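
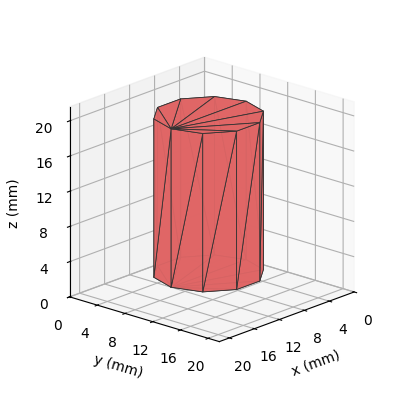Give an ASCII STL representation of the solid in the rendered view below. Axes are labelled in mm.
Reading the render: the shape is a regular 10-sided prism (a cylinder approximated with 10 flat sides), circumscribed radius ≈ 6 mm, height ≈ 18 mm (dimensions read to the nearest mm from the axis ticks). For the STL, each face is triangulated and given an outward normal.

solid part
  facet normal 0.0000 0.0000 -1.0000
    outer loop
      vertex 7.854 11.706 0.000
      vertex 10.854 9.527 0.000
      vertex 12.000 6.000 0.000
    endloop
  endfacet
  facet normal 0.0000 0.0000 -1.0000
    outer loop
      vertex 4.146 11.706 0.000
      vertex 7.854 11.706 0.000
      vertex 12.000 6.000 0.000
    endloop
  endfacet
  facet normal 0.0000 0.0000 -1.0000
    outer loop
      vertex 1.146 9.527 0.000
      vertex 4.146 11.706 0.000
      vertex 12.000 6.000 0.000
    endloop
  endfacet
  facet normal 0.0000 0.0000 -1.0000
    outer loop
      vertex 0.000 6.000 0.000
      vertex 1.146 9.527 0.000
      vertex 12.000 6.000 0.000
    endloop
  endfacet
  facet normal 0.0000 0.0000 -1.0000
    outer loop
      vertex 1.146 2.473 0.000
      vertex 0.000 6.000 0.000
      vertex 12.000 6.000 0.000
    endloop
  endfacet
  facet normal 0.0000 0.0000 -1.0000
    outer loop
      vertex 4.146 0.294 0.000
      vertex 1.146 2.473 0.000
      vertex 12.000 6.000 0.000
    endloop
  endfacet
  facet normal 0.0000 0.0000 -1.0000
    outer loop
      vertex 7.854 0.294 0.000
      vertex 4.146 0.294 0.000
      vertex 12.000 6.000 0.000
    endloop
  endfacet
  facet normal 0.0000 0.0000 -1.0000
    outer loop
      vertex 10.854 2.473 0.000
      vertex 7.854 0.294 0.000
      vertex 12.000 6.000 0.000
    endloop
  endfacet
  facet normal 0.0000 0.0000 1.0000
    outer loop
      vertex 12.000 6.000 18.000
      vertex 10.854 9.527 18.000
      vertex 7.854 11.706 18.000
    endloop
  endfacet
  facet normal 0.0000 0.0000 1.0000
    outer loop
      vertex 12.000 6.000 18.000
      vertex 7.854 11.706 18.000
      vertex 4.146 11.706 18.000
    endloop
  endfacet
  facet normal 0.0000 0.0000 1.0000
    outer loop
      vertex 12.000 6.000 18.000
      vertex 4.146 11.706 18.000
      vertex 1.146 9.527 18.000
    endloop
  endfacet
  facet normal 0.0000 0.0000 1.0000
    outer loop
      vertex 12.000 6.000 18.000
      vertex 1.146 9.527 18.000
      vertex 0.000 6.000 18.000
    endloop
  endfacet
  facet normal 0.0000 0.0000 1.0000
    outer loop
      vertex 12.000 6.000 18.000
      vertex 0.000 6.000 18.000
      vertex 1.146 2.473 18.000
    endloop
  endfacet
  facet normal 0.0000 0.0000 1.0000
    outer loop
      vertex 12.000 6.000 18.000
      vertex 1.146 2.473 18.000
      vertex 4.146 0.294 18.000
    endloop
  endfacet
  facet normal 0.0000 0.0000 1.0000
    outer loop
      vertex 12.000 6.000 18.000
      vertex 4.146 0.294 18.000
      vertex 7.854 0.294 18.000
    endloop
  endfacet
  facet normal 0.0000 0.0000 1.0000
    outer loop
      vertex 12.000 6.000 18.000
      vertex 7.854 0.294 18.000
      vertex 10.854 2.473 18.000
    endloop
  endfacet
  facet normal 0.9511 0.3090 0.0000
    outer loop
      vertex 12.000 6.000 0.000
      vertex 10.854 9.527 0.000
      vertex 10.854 9.527 18.000
    endloop
  endfacet
  facet normal 0.9511 0.3090 0.0000
    outer loop
      vertex 12.000 6.000 0.000
      vertex 10.854 9.527 18.000
      vertex 12.000 6.000 18.000
    endloop
  endfacet
  facet normal 0.5877 0.8091 0.0000
    outer loop
      vertex 10.854 9.527 0.000
      vertex 7.854 11.706 0.000
      vertex 7.854 11.706 18.000
    endloop
  endfacet
  facet normal 0.5877 0.8091 0.0000
    outer loop
      vertex 10.854 9.527 0.000
      vertex 7.854 11.706 18.000
      vertex 10.854 9.527 18.000
    endloop
  endfacet
  facet normal 0.0000 1.0000 0.0000
    outer loop
      vertex 7.854 11.706 0.000
      vertex 4.146 11.706 0.000
      vertex 4.146 11.706 18.000
    endloop
  endfacet
  facet normal 0.0000 1.0000 0.0000
    outer loop
      vertex 7.854 11.706 0.000
      vertex 4.146 11.706 18.000
      vertex 7.854 11.706 18.000
    endloop
  endfacet
  facet normal -0.5877 0.8091 0.0000
    outer loop
      vertex 4.146 11.706 0.000
      vertex 1.146 9.527 0.000
      vertex 1.146 9.527 18.000
    endloop
  endfacet
  facet normal -0.5877 0.8091 0.0000
    outer loop
      vertex 4.146 11.706 0.000
      vertex 1.146 9.527 18.000
      vertex 4.146 11.706 18.000
    endloop
  endfacet
  facet normal -0.9511 0.3090 0.0000
    outer loop
      vertex 1.146 9.527 0.000
      vertex 0.000 6.000 0.000
      vertex 0.000 6.000 18.000
    endloop
  endfacet
  facet normal -0.9511 0.3090 0.0000
    outer loop
      vertex 1.146 9.527 0.000
      vertex 0.000 6.000 18.000
      vertex 1.146 9.527 18.000
    endloop
  endfacet
  facet normal -0.9511 -0.3090 0.0000
    outer loop
      vertex 0.000 6.000 0.000
      vertex 1.146 2.473 0.000
      vertex 1.146 2.473 18.000
    endloop
  endfacet
  facet normal -0.9511 -0.3090 0.0000
    outer loop
      vertex 0.000 6.000 0.000
      vertex 1.146 2.473 18.000
      vertex 0.000 6.000 18.000
    endloop
  endfacet
  facet normal -0.5877 -0.8091 0.0000
    outer loop
      vertex 1.146 2.473 0.000
      vertex 4.146 0.294 0.000
      vertex 4.146 0.294 18.000
    endloop
  endfacet
  facet normal -0.5877 -0.8091 0.0000
    outer loop
      vertex 1.146 2.473 0.000
      vertex 4.146 0.294 18.000
      vertex 1.146 2.473 18.000
    endloop
  endfacet
  facet normal 0.0000 -1.0000 0.0000
    outer loop
      vertex 4.146 0.294 0.000
      vertex 7.854 0.294 0.000
      vertex 7.854 0.294 18.000
    endloop
  endfacet
  facet normal 0.0000 -1.0000 0.0000
    outer loop
      vertex 4.146 0.294 0.000
      vertex 7.854 0.294 18.000
      vertex 4.146 0.294 18.000
    endloop
  endfacet
  facet normal 0.5877 -0.8091 0.0000
    outer loop
      vertex 7.854 0.294 0.000
      vertex 10.854 2.473 0.000
      vertex 10.854 2.473 18.000
    endloop
  endfacet
  facet normal 0.5877 -0.8091 0.0000
    outer loop
      vertex 7.854 0.294 0.000
      vertex 10.854 2.473 18.000
      vertex 7.854 0.294 18.000
    endloop
  endfacet
  facet normal 0.9511 -0.3090 0.0000
    outer loop
      vertex 10.854 2.473 0.000
      vertex 12.000 6.000 0.000
      vertex 12.000 6.000 18.000
    endloop
  endfacet
  facet normal 0.9511 -0.3090 0.0000
    outer loop
      vertex 10.854 2.473 0.000
      vertex 12.000 6.000 18.000
      vertex 10.854 2.473 18.000
    endloop
  endfacet
endsolid part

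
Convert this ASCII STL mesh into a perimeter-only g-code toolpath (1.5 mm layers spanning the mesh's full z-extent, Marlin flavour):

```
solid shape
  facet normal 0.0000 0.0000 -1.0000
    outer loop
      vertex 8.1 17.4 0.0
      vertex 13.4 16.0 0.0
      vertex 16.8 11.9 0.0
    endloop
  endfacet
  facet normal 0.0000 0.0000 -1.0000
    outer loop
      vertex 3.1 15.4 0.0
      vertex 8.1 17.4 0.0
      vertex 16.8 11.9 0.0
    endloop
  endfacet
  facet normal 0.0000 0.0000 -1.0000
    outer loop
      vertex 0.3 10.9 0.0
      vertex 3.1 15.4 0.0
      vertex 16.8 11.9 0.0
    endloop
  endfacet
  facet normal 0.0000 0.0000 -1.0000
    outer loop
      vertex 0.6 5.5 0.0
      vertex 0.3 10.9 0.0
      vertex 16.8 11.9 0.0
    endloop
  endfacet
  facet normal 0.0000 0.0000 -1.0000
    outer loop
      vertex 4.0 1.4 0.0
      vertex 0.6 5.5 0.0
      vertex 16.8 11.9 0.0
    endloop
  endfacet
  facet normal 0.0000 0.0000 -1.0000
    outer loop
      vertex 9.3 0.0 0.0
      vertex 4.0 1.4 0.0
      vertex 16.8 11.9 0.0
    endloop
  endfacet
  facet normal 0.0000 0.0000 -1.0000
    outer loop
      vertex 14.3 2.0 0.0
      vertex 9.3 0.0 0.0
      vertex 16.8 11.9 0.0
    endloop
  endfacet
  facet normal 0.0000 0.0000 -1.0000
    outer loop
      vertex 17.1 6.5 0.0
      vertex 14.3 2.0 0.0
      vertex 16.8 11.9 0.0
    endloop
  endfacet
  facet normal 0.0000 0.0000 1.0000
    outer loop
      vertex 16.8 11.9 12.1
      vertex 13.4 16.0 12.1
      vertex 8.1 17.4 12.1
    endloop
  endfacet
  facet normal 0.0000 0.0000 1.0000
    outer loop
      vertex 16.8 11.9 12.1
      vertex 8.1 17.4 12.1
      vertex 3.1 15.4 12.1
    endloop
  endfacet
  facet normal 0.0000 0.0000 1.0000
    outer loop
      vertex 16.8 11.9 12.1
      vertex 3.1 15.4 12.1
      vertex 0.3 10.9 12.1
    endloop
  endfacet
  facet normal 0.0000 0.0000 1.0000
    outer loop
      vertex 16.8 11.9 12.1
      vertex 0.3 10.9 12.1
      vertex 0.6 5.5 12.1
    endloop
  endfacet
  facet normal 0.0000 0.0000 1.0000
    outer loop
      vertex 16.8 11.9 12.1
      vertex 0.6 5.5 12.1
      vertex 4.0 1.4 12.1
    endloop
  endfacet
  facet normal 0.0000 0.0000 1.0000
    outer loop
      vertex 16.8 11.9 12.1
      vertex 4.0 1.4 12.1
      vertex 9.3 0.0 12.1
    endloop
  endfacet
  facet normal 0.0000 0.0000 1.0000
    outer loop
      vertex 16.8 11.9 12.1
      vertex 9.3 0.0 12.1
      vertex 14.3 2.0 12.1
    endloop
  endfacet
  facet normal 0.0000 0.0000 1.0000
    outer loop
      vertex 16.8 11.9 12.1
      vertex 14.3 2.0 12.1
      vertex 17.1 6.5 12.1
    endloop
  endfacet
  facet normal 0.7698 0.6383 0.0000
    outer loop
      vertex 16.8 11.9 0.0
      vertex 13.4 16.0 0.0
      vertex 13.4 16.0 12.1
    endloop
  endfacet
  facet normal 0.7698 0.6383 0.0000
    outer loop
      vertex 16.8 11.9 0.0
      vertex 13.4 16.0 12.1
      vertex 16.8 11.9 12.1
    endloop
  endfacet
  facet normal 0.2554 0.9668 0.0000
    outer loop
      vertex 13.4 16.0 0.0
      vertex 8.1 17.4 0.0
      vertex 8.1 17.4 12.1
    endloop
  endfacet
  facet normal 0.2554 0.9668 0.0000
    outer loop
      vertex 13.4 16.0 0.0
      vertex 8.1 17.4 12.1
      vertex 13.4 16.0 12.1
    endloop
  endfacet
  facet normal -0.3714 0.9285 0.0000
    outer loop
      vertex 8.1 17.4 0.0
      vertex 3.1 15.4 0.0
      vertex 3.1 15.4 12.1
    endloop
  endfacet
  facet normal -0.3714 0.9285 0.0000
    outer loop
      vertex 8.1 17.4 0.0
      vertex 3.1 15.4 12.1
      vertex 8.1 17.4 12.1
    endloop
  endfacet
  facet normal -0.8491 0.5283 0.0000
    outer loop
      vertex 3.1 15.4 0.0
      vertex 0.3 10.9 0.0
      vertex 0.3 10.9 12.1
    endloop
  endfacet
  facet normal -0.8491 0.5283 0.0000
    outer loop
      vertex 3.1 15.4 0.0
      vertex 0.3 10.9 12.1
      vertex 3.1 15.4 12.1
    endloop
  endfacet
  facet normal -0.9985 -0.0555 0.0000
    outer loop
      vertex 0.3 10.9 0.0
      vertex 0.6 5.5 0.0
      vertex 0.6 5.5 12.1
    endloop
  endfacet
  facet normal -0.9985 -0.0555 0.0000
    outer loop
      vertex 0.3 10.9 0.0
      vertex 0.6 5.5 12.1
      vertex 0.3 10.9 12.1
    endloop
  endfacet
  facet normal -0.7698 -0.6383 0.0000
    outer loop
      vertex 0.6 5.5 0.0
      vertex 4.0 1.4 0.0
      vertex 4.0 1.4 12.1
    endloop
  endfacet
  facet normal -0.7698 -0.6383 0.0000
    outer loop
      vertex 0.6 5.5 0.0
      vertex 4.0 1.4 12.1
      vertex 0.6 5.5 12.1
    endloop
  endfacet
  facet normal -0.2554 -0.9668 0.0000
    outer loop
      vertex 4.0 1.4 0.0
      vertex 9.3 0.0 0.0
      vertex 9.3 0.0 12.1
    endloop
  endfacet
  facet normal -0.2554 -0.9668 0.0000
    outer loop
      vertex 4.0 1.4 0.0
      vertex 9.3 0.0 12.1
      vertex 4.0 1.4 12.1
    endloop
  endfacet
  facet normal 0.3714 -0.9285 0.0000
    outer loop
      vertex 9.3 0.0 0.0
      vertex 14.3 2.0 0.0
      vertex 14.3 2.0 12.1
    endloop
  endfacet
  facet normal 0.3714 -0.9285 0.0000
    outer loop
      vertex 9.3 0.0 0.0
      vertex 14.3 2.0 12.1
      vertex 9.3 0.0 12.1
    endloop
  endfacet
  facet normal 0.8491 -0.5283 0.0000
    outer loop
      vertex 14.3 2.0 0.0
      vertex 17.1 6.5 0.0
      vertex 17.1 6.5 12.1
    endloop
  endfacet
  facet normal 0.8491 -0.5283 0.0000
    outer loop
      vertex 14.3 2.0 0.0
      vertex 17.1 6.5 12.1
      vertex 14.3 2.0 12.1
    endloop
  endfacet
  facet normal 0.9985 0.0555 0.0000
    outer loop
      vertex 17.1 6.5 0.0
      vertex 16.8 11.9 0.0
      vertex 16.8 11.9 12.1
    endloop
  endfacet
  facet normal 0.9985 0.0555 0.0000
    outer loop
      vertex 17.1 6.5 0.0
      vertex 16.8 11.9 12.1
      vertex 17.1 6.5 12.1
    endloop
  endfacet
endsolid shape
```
; perimeter-only toolpath
G21 ; units = mm
G90 ; absolute positioning
G28 ; home
; layer 1
G0 Z1.5
G0 X16.8 Y11.9
G1 X13.4 Y16.0
G1 X8.1 Y17.4
G1 X3.1 Y15.4
G1 X0.3 Y10.9
G1 X0.6 Y5.5
G1 X4.0 Y1.4
G1 X9.3 Y0.0
G1 X14.3 Y2.0
G1 X17.1 Y6.5
G1 X16.8 Y11.9
; layer 2
G0 Z3.0
G0 X16.8 Y11.9
G1 X13.4 Y16.0
G1 X8.1 Y17.4
G1 X3.1 Y15.4
G1 X0.3 Y10.9
G1 X0.6 Y5.5
G1 X4.0 Y1.4
G1 X9.3 Y0.0
G1 X14.3 Y2.0
G1 X17.1 Y6.5
G1 X16.8 Y11.9
; layer 3
G0 Z4.5
G0 X16.8 Y11.9
G1 X13.4 Y16.0
G1 X8.1 Y17.4
G1 X3.1 Y15.4
G1 X0.3 Y10.9
G1 X0.6 Y5.5
G1 X4.0 Y1.4
G1 X9.3 Y0.0
G1 X14.3 Y2.0
G1 X17.1 Y6.5
G1 X16.8 Y11.9
; layer 4
G0 Z6.0
G0 X16.8 Y11.9
G1 X13.4 Y16.0
G1 X8.1 Y17.4
G1 X3.1 Y15.4
G1 X0.3 Y10.9
G1 X0.6 Y5.5
G1 X4.0 Y1.4
G1 X9.3 Y0.0
G1 X14.3 Y2.0
G1 X17.1 Y6.5
G1 X16.8 Y11.9
; layer 5
G0 Z7.6
G0 X16.8 Y11.9
G1 X13.4 Y16.0
G1 X8.1 Y17.4
G1 X3.1 Y15.4
G1 X0.3 Y10.9
G1 X0.6 Y5.5
G1 X4.0 Y1.4
G1 X9.3 Y0.0
G1 X14.3 Y2.0
G1 X17.1 Y6.5
G1 X16.8 Y11.9
; layer 6
G0 Z9.1
G0 X16.8 Y11.9
G1 X13.4 Y16.0
G1 X8.1 Y17.4
G1 X3.1 Y15.4
G1 X0.3 Y10.9
G1 X0.6 Y5.5
G1 X4.0 Y1.4
G1 X9.3 Y0.0
G1 X14.3 Y2.0
G1 X17.1 Y6.5
G1 X16.8 Y11.9
; layer 7
G0 Z10.6
G0 X16.8 Y11.9
G1 X13.4 Y16.0
G1 X8.1 Y17.4
G1 X3.1 Y15.4
G1 X0.3 Y10.9
G1 X0.6 Y5.5
G1 X4.0 Y1.4
G1 X9.3 Y0.0
G1 X14.3 Y2.0
G1 X17.1 Y6.5
G1 X16.8 Y11.9
; layer 8
G0 Z12.1
G0 X16.8 Y11.9
G1 X13.4 Y16.0
G1 X8.1 Y17.4
G1 X3.1 Y15.4
G1 X0.3 Y10.9
G1 X0.6 Y5.5
G1 X4.0 Y1.4
G1 X9.3 Y0.0
G1 X14.3 Y2.0
G1 X17.1 Y6.5
G1 X16.8 Y11.9
M2 ; end

The solid is a regular 10-sided prism (a cylinder approximated with 10 flat sides), circumscribed radius ≈ 8.7 mm, height ≈ 12.1 mm. Slicing at Δz = 1.5 mm — 8 equal slices spanning the solid's height, so layer i sits at z = i·h/8 — gives 8 non-empty perimeters. Each is a 10-segment closed polygon; G0 lifts to the layer z and rapids to the start vertex, then G1 traces the edges.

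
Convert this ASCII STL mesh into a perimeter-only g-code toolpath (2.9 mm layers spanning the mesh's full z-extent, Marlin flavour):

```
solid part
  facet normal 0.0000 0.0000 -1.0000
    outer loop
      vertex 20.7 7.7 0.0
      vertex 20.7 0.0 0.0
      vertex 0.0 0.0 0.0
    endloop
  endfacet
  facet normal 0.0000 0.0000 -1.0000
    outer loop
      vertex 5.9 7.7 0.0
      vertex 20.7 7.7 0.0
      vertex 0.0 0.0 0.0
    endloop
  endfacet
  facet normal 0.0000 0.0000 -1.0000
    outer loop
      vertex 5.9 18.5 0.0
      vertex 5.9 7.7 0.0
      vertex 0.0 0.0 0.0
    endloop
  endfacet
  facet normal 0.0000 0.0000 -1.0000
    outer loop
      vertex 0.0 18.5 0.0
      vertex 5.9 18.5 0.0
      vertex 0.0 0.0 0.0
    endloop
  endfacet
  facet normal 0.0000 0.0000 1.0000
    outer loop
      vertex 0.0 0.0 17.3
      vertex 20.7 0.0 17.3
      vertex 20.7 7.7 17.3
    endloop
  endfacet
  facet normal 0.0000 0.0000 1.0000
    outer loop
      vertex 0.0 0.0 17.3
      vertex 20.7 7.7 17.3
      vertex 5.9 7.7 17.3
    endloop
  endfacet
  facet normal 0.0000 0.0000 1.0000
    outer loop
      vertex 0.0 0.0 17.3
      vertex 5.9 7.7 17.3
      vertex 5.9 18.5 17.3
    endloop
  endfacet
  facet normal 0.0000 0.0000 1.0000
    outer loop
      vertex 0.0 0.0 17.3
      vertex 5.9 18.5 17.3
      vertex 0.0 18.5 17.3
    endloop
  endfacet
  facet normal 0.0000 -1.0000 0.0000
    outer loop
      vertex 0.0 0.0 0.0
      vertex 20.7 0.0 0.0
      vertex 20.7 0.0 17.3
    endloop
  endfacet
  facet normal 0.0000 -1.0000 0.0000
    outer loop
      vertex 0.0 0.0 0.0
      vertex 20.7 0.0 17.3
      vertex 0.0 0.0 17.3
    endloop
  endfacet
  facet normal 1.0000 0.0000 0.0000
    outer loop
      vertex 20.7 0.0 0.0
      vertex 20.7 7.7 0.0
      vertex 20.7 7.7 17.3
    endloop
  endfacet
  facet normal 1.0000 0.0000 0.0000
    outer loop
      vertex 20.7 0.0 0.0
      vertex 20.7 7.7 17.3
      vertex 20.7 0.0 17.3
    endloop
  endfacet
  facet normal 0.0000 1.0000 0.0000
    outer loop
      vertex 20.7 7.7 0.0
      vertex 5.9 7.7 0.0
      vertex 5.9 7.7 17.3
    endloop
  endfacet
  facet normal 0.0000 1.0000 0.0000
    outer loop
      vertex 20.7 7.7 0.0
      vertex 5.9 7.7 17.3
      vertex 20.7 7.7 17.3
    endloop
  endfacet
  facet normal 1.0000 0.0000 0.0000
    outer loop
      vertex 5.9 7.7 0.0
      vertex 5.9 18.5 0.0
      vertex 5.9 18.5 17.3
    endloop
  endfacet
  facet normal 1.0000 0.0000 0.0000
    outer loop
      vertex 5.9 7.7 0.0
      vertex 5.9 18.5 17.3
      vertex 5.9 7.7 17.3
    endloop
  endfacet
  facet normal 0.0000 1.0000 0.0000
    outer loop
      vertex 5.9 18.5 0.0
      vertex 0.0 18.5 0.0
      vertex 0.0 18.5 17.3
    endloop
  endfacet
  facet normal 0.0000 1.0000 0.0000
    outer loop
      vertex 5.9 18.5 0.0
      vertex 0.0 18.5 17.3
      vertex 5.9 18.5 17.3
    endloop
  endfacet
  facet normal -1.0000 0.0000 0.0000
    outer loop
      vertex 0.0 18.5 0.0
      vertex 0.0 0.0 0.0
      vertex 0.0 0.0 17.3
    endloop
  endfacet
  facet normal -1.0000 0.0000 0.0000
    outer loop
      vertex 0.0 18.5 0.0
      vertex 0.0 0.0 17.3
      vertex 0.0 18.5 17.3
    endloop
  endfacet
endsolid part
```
; perimeter-only toolpath
G21 ; units = mm
G90 ; absolute positioning
G28 ; home
; layer 1
G0 Z2.9
G0 X0.0 Y0.0
G1 X20.7 Y0.0
G1 X20.7 Y7.7
G1 X5.9 Y7.7
G1 X5.9 Y18.5
G1 X0.0 Y18.5
G1 X0.0 Y0.0
; layer 2
G0 Z5.8
G0 X0.0 Y0.0
G1 X20.7 Y0.0
G1 X20.7 Y7.7
G1 X5.9 Y7.7
G1 X5.9 Y18.5
G1 X0.0 Y18.5
G1 X0.0 Y0.0
; layer 3
G0 Z8.7
G0 X0.0 Y0.0
G1 X20.7 Y0.0
G1 X20.7 Y7.7
G1 X5.9 Y7.7
G1 X5.9 Y18.5
G1 X0.0 Y18.5
G1 X0.0 Y0.0
; layer 4
G0 Z11.5
G0 X0.0 Y0.0
G1 X20.7 Y0.0
G1 X20.7 Y7.7
G1 X5.9 Y7.7
G1 X5.9 Y18.5
G1 X0.0 Y18.5
G1 X0.0 Y0.0
; layer 5
G0 Z14.4
G0 X0.0 Y0.0
G1 X20.7 Y0.0
G1 X20.7 Y7.7
G1 X5.9 Y7.7
G1 X5.9 Y18.5
G1 X0.0 Y18.5
G1 X0.0 Y0.0
; layer 6
G0 Z17.3
G0 X0.0 Y0.0
G1 X20.7 Y0.0
G1 X20.7 Y7.7
G1 X5.9 Y7.7
G1 X5.9 Y18.5
G1 X0.0 Y18.5
G1 X0.0 Y0.0
M2 ; end

The solid is an L-shaped prism: outer 20.7 × 18.5 mm, arm thicknesses ≈ 7.7 mm (horizontal) and 5.9 mm (vertical), extruded 17.3 mm in z. Slicing at Δz = 2.9 mm — 6 equal slices spanning the solid's height, so layer i sits at z = i·h/6 — gives 6 non-empty perimeters. Each is a 6-segment closed polygon; G0 lifts to the layer z and rapids to the start vertex, then G1 traces the edges.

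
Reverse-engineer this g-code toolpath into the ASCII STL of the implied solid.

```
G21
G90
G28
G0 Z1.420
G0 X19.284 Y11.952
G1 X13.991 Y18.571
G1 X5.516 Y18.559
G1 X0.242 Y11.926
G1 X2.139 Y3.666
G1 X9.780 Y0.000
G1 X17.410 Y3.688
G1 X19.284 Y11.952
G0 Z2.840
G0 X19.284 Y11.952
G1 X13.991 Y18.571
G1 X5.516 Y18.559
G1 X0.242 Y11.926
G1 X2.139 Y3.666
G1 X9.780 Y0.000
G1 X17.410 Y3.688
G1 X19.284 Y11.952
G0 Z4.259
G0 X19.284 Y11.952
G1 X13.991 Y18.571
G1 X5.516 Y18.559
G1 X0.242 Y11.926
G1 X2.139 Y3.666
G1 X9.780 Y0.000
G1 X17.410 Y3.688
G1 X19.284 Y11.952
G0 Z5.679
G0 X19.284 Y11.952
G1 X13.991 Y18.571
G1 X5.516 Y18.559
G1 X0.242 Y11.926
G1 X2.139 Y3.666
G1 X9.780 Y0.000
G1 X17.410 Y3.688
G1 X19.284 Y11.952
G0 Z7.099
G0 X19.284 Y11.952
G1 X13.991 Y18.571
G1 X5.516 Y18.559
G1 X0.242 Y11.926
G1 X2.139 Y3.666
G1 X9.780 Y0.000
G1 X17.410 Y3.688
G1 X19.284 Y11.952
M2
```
solid part
  facet normal 0.0000 0.0000 -1.0000
    outer loop
      vertex 5.516 18.559 0.000
      vertex 13.991 18.571 0.000
      vertex 19.284 11.952 0.000
    endloop
  endfacet
  facet normal 0.0000 0.0000 -1.0000
    outer loop
      vertex 0.242 11.926 0.000
      vertex 5.516 18.559 0.000
      vertex 19.284 11.952 0.000
    endloop
  endfacet
  facet normal 0.0000 0.0000 -1.0000
    outer loop
      vertex 2.139 3.666 0.000
      vertex 0.242 11.926 0.000
      vertex 19.284 11.952 0.000
    endloop
  endfacet
  facet normal 0.0000 0.0000 -1.0000
    outer loop
      vertex 9.780 0.000 0.000
      vertex 2.139 3.666 0.000
      vertex 19.284 11.952 0.000
    endloop
  endfacet
  facet normal 0.0000 0.0000 -1.0000
    outer loop
      vertex 17.410 3.688 0.000
      vertex 9.780 0.000 0.000
      vertex 19.284 11.952 0.000
    endloop
  endfacet
  facet normal 0.0000 0.0000 1.0000
    outer loop
      vertex 19.284 11.952 7.099
      vertex 13.991 18.571 7.099
      vertex 5.516 18.559 7.099
    endloop
  endfacet
  facet normal 0.0000 0.0000 1.0000
    outer loop
      vertex 19.284 11.952 7.099
      vertex 5.516 18.559 7.099
      vertex 0.242 11.926 7.099
    endloop
  endfacet
  facet normal 0.0000 0.0000 1.0000
    outer loop
      vertex 19.284 11.952 7.099
      vertex 0.242 11.926 7.099
      vertex 2.139 3.666 7.099
    endloop
  endfacet
  facet normal 0.0000 0.0000 1.0000
    outer loop
      vertex 19.284 11.952 7.099
      vertex 2.139 3.666 7.099
      vertex 9.780 0.000 7.099
    endloop
  endfacet
  facet normal 0.0000 0.0000 1.0000
    outer loop
      vertex 19.284 11.952 7.099
      vertex 9.780 0.000 7.099
      vertex 17.410 3.688 7.099
    endloop
  endfacet
  facet normal 0.7810 0.6245 0.0000
    outer loop
      vertex 19.284 11.952 0.000
      vertex 13.991 18.571 0.000
      vertex 13.991 18.571 7.099
    endloop
  endfacet
  facet normal 0.7810 0.6245 0.0000
    outer loop
      vertex 19.284 11.952 0.000
      vertex 13.991 18.571 7.099
      vertex 19.284 11.952 7.099
    endloop
  endfacet
  facet normal -0.0014 1.0000 0.0000
    outer loop
      vertex 13.991 18.571 0.000
      vertex 5.516 18.559 0.000
      vertex 5.516 18.559 7.099
    endloop
  endfacet
  facet normal -0.0014 1.0000 0.0000
    outer loop
      vertex 13.991 18.571 0.000
      vertex 5.516 18.559 7.099
      vertex 13.991 18.571 7.099
    endloop
  endfacet
  facet normal -0.7827 0.6224 0.0000
    outer loop
      vertex 5.516 18.559 0.000
      vertex 0.242 11.926 0.000
      vertex 0.242 11.926 7.099
    endloop
  endfacet
  facet normal -0.7827 0.6224 0.0000
    outer loop
      vertex 5.516 18.559 0.000
      vertex 0.242 11.926 7.099
      vertex 5.516 18.559 7.099
    endloop
  endfacet
  facet normal -0.9746 -0.2238 0.0000
    outer loop
      vertex 0.242 11.926 0.000
      vertex 2.139 3.666 0.000
      vertex 2.139 3.666 7.099
    endloop
  endfacet
  facet normal -0.9746 -0.2238 0.0000
    outer loop
      vertex 0.242 11.926 0.000
      vertex 2.139 3.666 7.099
      vertex 0.242 11.926 7.099
    endloop
  endfacet
  facet normal -0.4326 -0.9016 0.0000
    outer loop
      vertex 2.139 3.666 0.000
      vertex 9.780 0.000 0.000
      vertex 9.780 0.000 7.099
    endloop
  endfacet
  facet normal -0.4326 -0.9016 0.0000
    outer loop
      vertex 2.139 3.666 0.000
      vertex 9.780 0.000 7.099
      vertex 2.139 3.666 7.099
    endloop
  endfacet
  facet normal 0.4352 -0.9003 0.0000
    outer loop
      vertex 9.780 0.000 0.000
      vertex 17.410 3.688 0.000
      vertex 17.410 3.688 7.099
    endloop
  endfacet
  facet normal 0.4352 -0.9003 0.0000
    outer loop
      vertex 9.780 0.000 0.000
      vertex 17.410 3.688 7.099
      vertex 9.780 0.000 7.099
    endloop
  endfacet
  facet normal 0.9752 -0.2212 0.0000
    outer loop
      vertex 17.410 3.688 0.000
      vertex 19.284 11.952 0.000
      vertex 19.284 11.952 7.099
    endloop
  endfacet
  facet normal 0.9752 -0.2212 0.0000
    outer loop
      vertex 17.410 3.688 0.000
      vertex 19.284 11.952 7.099
      vertex 17.410 3.688 7.099
    endloop
  endfacet
endsolid part

The G0 Z moves step by Δz≈1.420 mm. Every layer's G1 loop is the same polygon, so the solid is a straight extrusion of it from z=0 to z≈7.1. Closing with flat bottom and top caps and triangulating gives 24 facets — a regular 7-sided prism (a cylinder approximated with 7 flat sides), circumscribed radius ≈ 9.77 mm, height ≈ 7.1 mm.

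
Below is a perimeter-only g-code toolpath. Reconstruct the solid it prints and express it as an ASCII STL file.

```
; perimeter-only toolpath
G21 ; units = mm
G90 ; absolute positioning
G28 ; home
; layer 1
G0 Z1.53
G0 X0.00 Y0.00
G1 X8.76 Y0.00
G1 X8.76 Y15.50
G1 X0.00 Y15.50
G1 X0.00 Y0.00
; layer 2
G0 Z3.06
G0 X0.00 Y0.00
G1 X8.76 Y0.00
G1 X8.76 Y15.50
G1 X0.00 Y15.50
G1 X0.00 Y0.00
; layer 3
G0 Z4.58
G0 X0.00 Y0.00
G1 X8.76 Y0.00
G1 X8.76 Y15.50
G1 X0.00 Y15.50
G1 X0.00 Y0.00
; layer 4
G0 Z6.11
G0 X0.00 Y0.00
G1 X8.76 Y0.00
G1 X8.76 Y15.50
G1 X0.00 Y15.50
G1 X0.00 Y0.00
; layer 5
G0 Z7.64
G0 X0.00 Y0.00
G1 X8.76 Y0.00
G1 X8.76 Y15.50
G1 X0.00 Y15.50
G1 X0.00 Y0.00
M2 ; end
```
solid part
  facet normal 0.0000 0.0000 -1.0000
    outer loop
      vertex 8.76 15.50 0.00
      vertex 8.76 0.00 0.00
      vertex 0.00 0.00 0.00
    endloop
  endfacet
  facet normal 0.0000 0.0000 -1.0000
    outer loop
      vertex 0.00 15.50 0.00
      vertex 8.76 15.50 0.00
      vertex 0.00 0.00 0.00
    endloop
  endfacet
  facet normal 0.0000 0.0000 1.0000
    outer loop
      vertex 0.00 0.00 7.64
      vertex 8.76 0.00 7.64
      vertex 8.76 15.50 7.64
    endloop
  endfacet
  facet normal 0.0000 0.0000 1.0000
    outer loop
      vertex 0.00 0.00 7.64
      vertex 8.76 15.50 7.64
      vertex 0.00 15.50 7.64
    endloop
  endfacet
  facet normal 0.0000 -1.0000 0.0000
    outer loop
      vertex 0.00 0.00 0.00
      vertex 8.76 0.00 0.00
      vertex 8.76 0.00 7.64
    endloop
  endfacet
  facet normal 0.0000 -1.0000 0.0000
    outer loop
      vertex 0.00 0.00 0.00
      vertex 8.76 0.00 7.64
      vertex 0.00 0.00 7.64
    endloop
  endfacet
  facet normal 0.0000 1.0000 0.0000
    outer loop
      vertex 8.76 15.50 7.64
      vertex 8.76 15.50 0.00
      vertex 0.00 15.50 0.00
    endloop
  endfacet
  facet normal 0.0000 1.0000 0.0000
    outer loop
      vertex 0.00 15.50 7.64
      vertex 8.76 15.50 7.64
      vertex 0.00 15.50 0.00
    endloop
  endfacet
  facet normal -1.0000 0.0000 0.0000
    outer loop
      vertex 0.00 15.50 7.64
      vertex 0.00 15.50 0.00
      vertex 0.00 0.00 0.00
    endloop
  endfacet
  facet normal -1.0000 0.0000 0.0000
    outer loop
      vertex 0.00 0.00 7.64
      vertex 0.00 15.50 7.64
      vertex 0.00 0.00 0.00
    endloop
  endfacet
  facet normal 1.0000 0.0000 0.0000
    outer loop
      vertex 8.76 0.00 0.00
      vertex 8.76 15.50 0.00
      vertex 8.76 15.50 7.64
    endloop
  endfacet
  facet normal 1.0000 0.0000 0.0000
    outer loop
      vertex 8.76 0.00 0.00
      vertex 8.76 15.50 7.64
      vertex 8.76 0.00 7.64
    endloop
  endfacet
endsolid part

The G0 Z moves step by Δz≈1.53 mm. Every layer's G1 loop is the same polygon, so the solid is a straight extrusion of it from z=0 to z≈7.64. Closing with flat bottom and top caps and triangulating gives 12 facets — a rectangular box, roughly 8.76 × 15.5 mm footprint and 7.64 mm tall.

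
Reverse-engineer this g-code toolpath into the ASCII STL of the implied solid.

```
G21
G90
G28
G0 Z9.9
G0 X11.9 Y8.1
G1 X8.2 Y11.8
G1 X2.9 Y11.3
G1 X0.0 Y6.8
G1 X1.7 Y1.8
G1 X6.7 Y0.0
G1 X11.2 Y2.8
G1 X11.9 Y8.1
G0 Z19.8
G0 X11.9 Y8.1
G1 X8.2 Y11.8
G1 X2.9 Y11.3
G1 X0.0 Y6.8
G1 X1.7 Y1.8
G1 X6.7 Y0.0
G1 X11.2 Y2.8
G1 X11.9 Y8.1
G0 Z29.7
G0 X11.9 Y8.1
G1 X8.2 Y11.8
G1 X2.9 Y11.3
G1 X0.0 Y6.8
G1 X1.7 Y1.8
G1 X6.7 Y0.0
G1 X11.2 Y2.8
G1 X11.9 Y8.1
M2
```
solid part
  facet normal 0.0000 0.0000 -1.0000
    outer loop
      vertex 2.9 11.3 0.0
      vertex 8.2 11.8 0.0
      vertex 11.9 8.1 0.0
    endloop
  endfacet
  facet normal 0.0000 0.0000 -1.0000
    outer loop
      vertex 0.0 6.8 0.0
      vertex 2.9 11.3 0.0
      vertex 11.9 8.1 0.0
    endloop
  endfacet
  facet normal 0.0000 0.0000 -1.0000
    outer loop
      vertex 1.7 1.8 0.0
      vertex 0.0 6.8 0.0
      vertex 11.9 8.1 0.0
    endloop
  endfacet
  facet normal 0.0000 0.0000 -1.0000
    outer loop
      vertex 6.7 0.0 0.0
      vertex 1.7 1.8 0.0
      vertex 11.9 8.1 0.0
    endloop
  endfacet
  facet normal 0.0000 0.0000 -1.0000
    outer loop
      vertex 11.2 2.8 0.0
      vertex 6.7 0.0 0.0
      vertex 11.9 8.1 0.0
    endloop
  endfacet
  facet normal 0.0000 0.0000 1.0000
    outer loop
      vertex 11.9 8.1 29.7
      vertex 8.2 11.8 29.7
      vertex 2.9 11.3 29.7
    endloop
  endfacet
  facet normal 0.0000 0.0000 1.0000
    outer loop
      vertex 11.9 8.1 29.7
      vertex 2.9 11.3 29.7
      vertex 0.0 6.8 29.7
    endloop
  endfacet
  facet normal 0.0000 0.0000 1.0000
    outer loop
      vertex 11.9 8.1 29.7
      vertex 0.0 6.8 29.7
      vertex 1.7 1.8 29.7
    endloop
  endfacet
  facet normal 0.0000 0.0000 1.0000
    outer loop
      vertex 11.9 8.1 29.7
      vertex 1.7 1.8 29.7
      vertex 6.7 0.0 29.7
    endloop
  endfacet
  facet normal 0.0000 0.0000 1.0000
    outer loop
      vertex 11.9 8.1 29.7
      vertex 6.7 0.0 29.7
      vertex 11.2 2.8 29.7
    endloop
  endfacet
  facet normal 0.7071 0.7071 0.0000
    outer loop
      vertex 11.9 8.1 0.0
      vertex 8.2 11.8 0.0
      vertex 8.2 11.8 29.7
    endloop
  endfacet
  facet normal 0.7071 0.7071 0.0000
    outer loop
      vertex 11.9 8.1 0.0
      vertex 8.2 11.8 29.7
      vertex 11.9 8.1 29.7
    endloop
  endfacet
  facet normal -0.0939 0.9956 0.0000
    outer loop
      vertex 8.2 11.8 0.0
      vertex 2.9 11.3 0.0
      vertex 2.9 11.3 29.7
    endloop
  endfacet
  facet normal -0.0939 0.9956 0.0000
    outer loop
      vertex 8.2 11.8 0.0
      vertex 2.9 11.3 29.7
      vertex 8.2 11.8 29.7
    endloop
  endfacet
  facet normal -0.8406 0.5417 0.0000
    outer loop
      vertex 2.9 11.3 0.0
      vertex 0.0 6.8 0.0
      vertex 0.0 6.8 29.7
    endloop
  endfacet
  facet normal -0.8406 0.5417 0.0000
    outer loop
      vertex 2.9 11.3 0.0
      vertex 0.0 6.8 29.7
      vertex 2.9 11.3 29.7
    endloop
  endfacet
  facet normal -0.9468 -0.3219 0.0000
    outer loop
      vertex 0.0 6.8 0.0
      vertex 1.7 1.8 0.0
      vertex 1.7 1.8 29.7
    endloop
  endfacet
  facet normal -0.9468 -0.3219 0.0000
    outer loop
      vertex 0.0 6.8 0.0
      vertex 1.7 1.8 29.7
      vertex 0.0 6.8 29.7
    endloop
  endfacet
  facet normal -0.3387 -0.9409 0.0000
    outer loop
      vertex 1.7 1.8 0.0
      vertex 6.7 0.0 0.0
      vertex 6.7 0.0 29.7
    endloop
  endfacet
  facet normal -0.3387 -0.9409 0.0000
    outer loop
      vertex 1.7 1.8 0.0
      vertex 6.7 0.0 29.7
      vertex 1.7 1.8 29.7
    endloop
  endfacet
  facet normal 0.5283 -0.8491 0.0000
    outer loop
      vertex 6.7 0.0 0.0
      vertex 11.2 2.8 0.0
      vertex 11.2 2.8 29.7
    endloop
  endfacet
  facet normal 0.5283 -0.8491 0.0000
    outer loop
      vertex 6.7 0.0 0.0
      vertex 11.2 2.8 29.7
      vertex 6.7 0.0 29.7
    endloop
  endfacet
  facet normal 0.9914 -0.1309 0.0000
    outer loop
      vertex 11.2 2.8 0.0
      vertex 11.9 8.1 0.0
      vertex 11.9 8.1 29.7
    endloop
  endfacet
  facet normal 0.9914 -0.1309 0.0000
    outer loop
      vertex 11.2 2.8 0.0
      vertex 11.9 8.1 29.7
      vertex 11.2 2.8 29.7
    endloop
  endfacet
endsolid part

The G0 Z moves step by Δz≈9.9 mm. Every layer's G1 loop is the same polygon, so the solid is a straight extrusion of it from z=0 to z≈29.7. Closing with flat bottom and top caps and triangulating gives 24 facets — a regular 7-sided prism (a cylinder approximated with 7 flat sides), circumscribed radius ≈ 6.1 mm, height ≈ 29.7 mm.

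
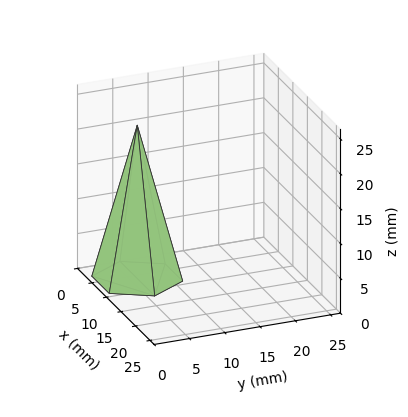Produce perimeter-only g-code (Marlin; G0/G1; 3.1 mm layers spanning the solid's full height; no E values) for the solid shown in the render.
Reading the render: the shape is a regular 6-sided pyramid, base circumscribed radius ≈ 6 mm, apex at z ≈ 22 mm (dimensions read to the nearest mm from the axis ticks). For the g-code, the solid's height is divided into equal slices at the stated Δz and each level perimeter traced with G1 moves after a G0 lift.

; perimeter-only toolpath
G21 ; units = mm
G90 ; absolute positioning
G28 ; home
; layer 1
G0 Z3.1
G0 X11.1 Y6.0
G1 X8.6 Y10.5
G1 X3.4 Y10.5
G1 X0.9 Y6.0
G1 X3.4 Y1.5
G1 X8.6 Y1.5
G1 X11.1 Y6.0
; layer 2
G0 Z6.3
G0 X10.3 Y6.0
G1 X8.1 Y9.7
G1 X3.9 Y9.7
G1 X1.7 Y6.0
G1 X3.9 Y2.3
G1 X8.1 Y2.3
G1 X10.3 Y6.0
; layer 3
G0 Z9.4
G0 X9.4 Y6.0
G1 X7.7 Y9.0
G1 X4.3 Y9.0
G1 X2.6 Y6.0
G1 X4.3 Y3.0
G1 X7.7 Y3.0
G1 X9.4 Y6.0
; layer 4
G0 Z12.6
G0 X8.6 Y6.0
G1 X7.3 Y8.2
G1 X4.7 Y8.2
G1 X3.4 Y6.0
G1 X4.7 Y3.8
G1 X7.3 Y3.8
G1 X8.6 Y6.0
; layer 5
G0 Z15.7
G0 X7.7 Y6.0
G1 X6.9 Y7.5
G1 X5.1 Y7.5
G1 X4.3 Y6.0
G1 X5.1 Y4.5
G1 X6.9 Y4.5
G1 X7.7 Y6.0
; layer 6
G0 Z18.9
G0 X6.9 Y6.0
G1 X6.4 Y6.7
G1 X5.6 Y6.7
G1 X5.1 Y6.0
G1 X5.6 Y5.3
G1 X6.4 Y5.3
G1 X6.9 Y6.0
M2 ; end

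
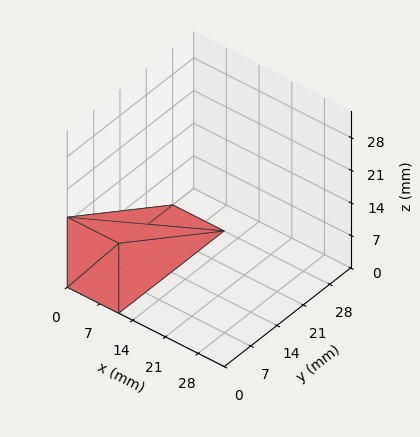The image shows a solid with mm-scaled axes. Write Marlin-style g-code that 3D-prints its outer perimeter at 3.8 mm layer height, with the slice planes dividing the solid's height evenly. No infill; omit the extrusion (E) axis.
Reading the render: the shape is a wedge (ramp): 11 × 28 mm base, rising to 15 mm along the y=0 edge and sloping linearly to z=0 at y=28 (dimensions read to the nearest mm from the axis ticks). For the g-code, the solid's height is divided into equal slices at the stated Δz and each level perimeter traced with G1 moves after a G0 lift.

; perimeter-only toolpath
G21 ; units = mm
G90 ; absolute positioning
G28 ; home
; layer 1
G0 Z3.8
G0 X0.0 Y0.0
G1 X11.0 Y0.0
G1 X11.0 Y21.0
G1 X0.0 Y21.0
G1 X0.0 Y0.0
; layer 2
G0 Z7.5
G0 X0.0 Y0.0
G1 X11.0 Y0.0
G1 X11.0 Y14.0
G1 X0.0 Y14.0
G1 X0.0 Y0.0
; layer 3
G0 Z11.2
G0 X0.0 Y0.0
G1 X11.0 Y0.0
G1 X11.0 Y7.0
G1 X0.0 Y7.0
G1 X0.0 Y0.0
M2 ; end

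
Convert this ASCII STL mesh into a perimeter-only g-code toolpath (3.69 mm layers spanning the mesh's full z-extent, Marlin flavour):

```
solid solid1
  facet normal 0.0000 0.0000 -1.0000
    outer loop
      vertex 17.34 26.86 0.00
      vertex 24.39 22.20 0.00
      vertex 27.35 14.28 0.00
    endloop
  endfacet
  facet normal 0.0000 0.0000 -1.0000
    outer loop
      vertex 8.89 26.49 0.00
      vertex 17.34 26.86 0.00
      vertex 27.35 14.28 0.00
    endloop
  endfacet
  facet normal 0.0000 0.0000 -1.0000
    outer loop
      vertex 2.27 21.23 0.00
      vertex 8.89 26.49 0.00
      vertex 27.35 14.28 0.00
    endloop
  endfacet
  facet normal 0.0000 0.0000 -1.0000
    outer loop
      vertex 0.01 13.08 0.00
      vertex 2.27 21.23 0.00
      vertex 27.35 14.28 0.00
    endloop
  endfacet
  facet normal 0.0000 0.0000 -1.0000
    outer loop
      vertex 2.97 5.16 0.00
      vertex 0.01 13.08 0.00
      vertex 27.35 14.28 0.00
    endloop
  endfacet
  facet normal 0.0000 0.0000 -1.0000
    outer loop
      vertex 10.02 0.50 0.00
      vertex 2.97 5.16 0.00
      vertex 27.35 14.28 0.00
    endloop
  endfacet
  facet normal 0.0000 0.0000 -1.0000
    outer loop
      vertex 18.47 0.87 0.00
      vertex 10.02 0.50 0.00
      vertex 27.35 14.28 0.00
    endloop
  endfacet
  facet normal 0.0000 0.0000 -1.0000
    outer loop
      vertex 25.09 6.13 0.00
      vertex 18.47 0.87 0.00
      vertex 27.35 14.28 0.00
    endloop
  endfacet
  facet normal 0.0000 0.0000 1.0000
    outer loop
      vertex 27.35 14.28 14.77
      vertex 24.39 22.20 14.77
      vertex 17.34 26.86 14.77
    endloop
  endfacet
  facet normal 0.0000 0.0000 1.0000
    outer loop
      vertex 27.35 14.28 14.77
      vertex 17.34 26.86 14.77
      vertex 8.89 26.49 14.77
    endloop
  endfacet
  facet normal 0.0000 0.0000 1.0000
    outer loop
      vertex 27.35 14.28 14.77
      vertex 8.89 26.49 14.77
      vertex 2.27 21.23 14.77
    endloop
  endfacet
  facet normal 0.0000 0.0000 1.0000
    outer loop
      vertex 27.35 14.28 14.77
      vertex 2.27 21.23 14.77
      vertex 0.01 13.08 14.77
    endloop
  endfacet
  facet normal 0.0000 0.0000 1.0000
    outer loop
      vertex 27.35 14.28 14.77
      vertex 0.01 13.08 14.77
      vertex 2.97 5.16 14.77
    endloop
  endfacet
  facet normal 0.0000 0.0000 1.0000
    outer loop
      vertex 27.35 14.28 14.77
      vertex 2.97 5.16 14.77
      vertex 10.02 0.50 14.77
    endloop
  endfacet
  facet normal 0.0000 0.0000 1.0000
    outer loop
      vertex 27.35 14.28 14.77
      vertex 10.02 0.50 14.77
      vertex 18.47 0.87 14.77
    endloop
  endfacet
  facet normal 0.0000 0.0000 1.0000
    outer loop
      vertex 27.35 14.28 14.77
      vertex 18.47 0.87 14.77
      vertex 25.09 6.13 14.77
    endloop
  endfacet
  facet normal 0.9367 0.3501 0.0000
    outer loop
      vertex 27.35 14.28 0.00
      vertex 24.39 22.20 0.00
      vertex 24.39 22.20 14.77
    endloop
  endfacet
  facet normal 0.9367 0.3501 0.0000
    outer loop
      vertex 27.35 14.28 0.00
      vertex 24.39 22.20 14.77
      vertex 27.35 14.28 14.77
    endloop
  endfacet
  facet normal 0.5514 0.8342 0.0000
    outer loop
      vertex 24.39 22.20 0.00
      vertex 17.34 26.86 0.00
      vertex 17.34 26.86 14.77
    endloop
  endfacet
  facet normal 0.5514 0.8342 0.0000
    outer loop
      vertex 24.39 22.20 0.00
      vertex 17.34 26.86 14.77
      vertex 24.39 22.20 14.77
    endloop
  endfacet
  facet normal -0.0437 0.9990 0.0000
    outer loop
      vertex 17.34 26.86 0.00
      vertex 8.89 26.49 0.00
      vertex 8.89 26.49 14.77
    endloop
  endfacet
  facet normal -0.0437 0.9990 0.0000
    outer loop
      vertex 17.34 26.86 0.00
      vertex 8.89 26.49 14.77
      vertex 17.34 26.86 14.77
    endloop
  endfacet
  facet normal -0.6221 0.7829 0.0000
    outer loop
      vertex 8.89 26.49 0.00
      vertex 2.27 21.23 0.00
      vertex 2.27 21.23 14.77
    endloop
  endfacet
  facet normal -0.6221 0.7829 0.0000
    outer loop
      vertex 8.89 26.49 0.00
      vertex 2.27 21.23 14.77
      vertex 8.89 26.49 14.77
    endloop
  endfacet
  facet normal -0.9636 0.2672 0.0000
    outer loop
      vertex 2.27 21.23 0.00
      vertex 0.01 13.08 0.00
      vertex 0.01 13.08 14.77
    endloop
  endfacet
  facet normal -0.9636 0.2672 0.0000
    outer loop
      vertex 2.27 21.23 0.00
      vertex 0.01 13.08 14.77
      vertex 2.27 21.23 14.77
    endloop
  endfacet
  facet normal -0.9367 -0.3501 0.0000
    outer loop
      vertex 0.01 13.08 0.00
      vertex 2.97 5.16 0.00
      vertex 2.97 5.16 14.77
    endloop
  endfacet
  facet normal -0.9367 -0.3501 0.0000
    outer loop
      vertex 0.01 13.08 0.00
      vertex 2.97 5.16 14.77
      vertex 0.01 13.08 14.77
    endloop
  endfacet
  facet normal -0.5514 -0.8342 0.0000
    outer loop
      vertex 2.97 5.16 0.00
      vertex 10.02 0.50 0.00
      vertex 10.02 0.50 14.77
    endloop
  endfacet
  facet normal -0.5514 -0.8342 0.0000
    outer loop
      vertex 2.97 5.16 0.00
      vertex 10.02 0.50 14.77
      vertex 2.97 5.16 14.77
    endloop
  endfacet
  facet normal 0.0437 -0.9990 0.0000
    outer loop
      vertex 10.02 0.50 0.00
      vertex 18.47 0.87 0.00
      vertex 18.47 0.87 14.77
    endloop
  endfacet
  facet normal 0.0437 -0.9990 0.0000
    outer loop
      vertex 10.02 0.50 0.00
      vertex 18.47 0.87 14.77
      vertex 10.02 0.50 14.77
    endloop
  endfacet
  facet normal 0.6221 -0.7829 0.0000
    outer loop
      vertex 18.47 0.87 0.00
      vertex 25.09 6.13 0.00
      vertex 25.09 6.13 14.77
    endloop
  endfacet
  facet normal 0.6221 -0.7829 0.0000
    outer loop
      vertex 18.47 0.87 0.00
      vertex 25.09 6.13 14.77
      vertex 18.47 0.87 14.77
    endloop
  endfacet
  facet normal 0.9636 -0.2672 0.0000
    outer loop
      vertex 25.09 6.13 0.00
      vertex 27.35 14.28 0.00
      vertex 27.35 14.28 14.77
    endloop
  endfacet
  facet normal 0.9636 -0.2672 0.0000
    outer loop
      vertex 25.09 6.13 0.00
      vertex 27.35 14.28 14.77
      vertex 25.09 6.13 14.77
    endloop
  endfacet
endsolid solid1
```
; perimeter-only toolpath
G21 ; units = mm
G90 ; absolute positioning
G28 ; home
; layer 1
G0 Z3.69
G0 X27.35 Y14.28
G1 X24.39 Y22.20
G1 X17.34 Y26.86
G1 X8.89 Y26.49
G1 X2.27 Y21.23
G1 X0.01 Y13.08
G1 X2.97 Y5.16
G1 X10.02 Y0.50
G1 X18.47 Y0.87
G1 X25.09 Y6.13
G1 X27.35 Y14.28
; layer 2
G0 Z7.38
G0 X27.35 Y14.28
G1 X24.39 Y22.20
G1 X17.34 Y26.86
G1 X8.89 Y26.49
G1 X2.27 Y21.23
G1 X0.01 Y13.08
G1 X2.97 Y5.16
G1 X10.02 Y0.50
G1 X18.47 Y0.87
G1 X25.09 Y6.13
G1 X27.35 Y14.28
; layer 3
G0 Z11.08
G0 X27.35 Y14.28
G1 X24.39 Y22.20
G1 X17.34 Y26.86
G1 X8.89 Y26.49
G1 X2.27 Y21.23
G1 X0.01 Y13.08
G1 X2.97 Y5.16
G1 X10.02 Y0.50
G1 X18.47 Y0.87
G1 X25.09 Y6.13
G1 X27.35 Y14.28
; layer 4
G0 Z14.77
G0 X27.35 Y14.28
G1 X24.39 Y22.20
G1 X17.34 Y26.86
G1 X8.89 Y26.49
G1 X2.27 Y21.23
G1 X0.01 Y13.08
G1 X2.97 Y5.16
G1 X10.02 Y0.50
G1 X18.47 Y0.87
G1 X25.09 Y6.13
G1 X27.35 Y14.28
M2 ; end

The solid is a regular 10-sided prism (a cylinder approximated with 10 flat sides), circumscribed radius ≈ 13.7 mm, height ≈ 14.8 mm. Slicing at Δz = 3.69 mm — 4 equal slices spanning the solid's height, so layer i sits at z = i·h/4 — gives 4 non-empty perimeters. Each is a 10-segment closed polygon; G0 lifts to the layer z and rapids to the start vertex, then G1 traces the edges.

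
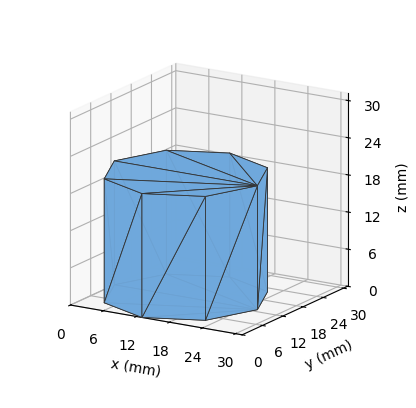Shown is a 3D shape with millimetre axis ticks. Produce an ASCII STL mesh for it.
Reading the render: the shape is a regular 8-sided prism (a cylinder approximated with 8 flat sides), circumscribed radius ≈ 13 mm, height ≈ 20 mm (dimensions read to the nearest mm from the axis ticks). For the STL, each face is triangulated and given an outward normal.

solid part
  facet normal 0.0000 0.0000 -1.0000
    outer loop
      vertex 13.000 26.000 0.000
      vertex 22.192 22.192 0.000
      vertex 26.000 13.000 0.000
    endloop
  endfacet
  facet normal 0.0000 0.0000 -1.0000
    outer loop
      vertex 3.808 22.192 0.000
      vertex 13.000 26.000 0.000
      vertex 26.000 13.000 0.000
    endloop
  endfacet
  facet normal 0.0000 0.0000 -1.0000
    outer loop
      vertex 0.000 13.000 0.000
      vertex 3.808 22.192 0.000
      vertex 26.000 13.000 0.000
    endloop
  endfacet
  facet normal 0.0000 0.0000 -1.0000
    outer loop
      vertex 3.808 3.808 0.000
      vertex 0.000 13.000 0.000
      vertex 26.000 13.000 0.000
    endloop
  endfacet
  facet normal 0.0000 0.0000 -1.0000
    outer loop
      vertex 13.000 0.000 0.000
      vertex 3.808 3.808 0.000
      vertex 26.000 13.000 0.000
    endloop
  endfacet
  facet normal 0.0000 0.0000 -1.0000
    outer loop
      vertex 22.192 3.808 0.000
      vertex 13.000 0.000 0.000
      vertex 26.000 13.000 0.000
    endloop
  endfacet
  facet normal 0.0000 0.0000 1.0000
    outer loop
      vertex 26.000 13.000 20.000
      vertex 22.192 22.192 20.000
      vertex 13.000 26.000 20.000
    endloop
  endfacet
  facet normal 0.0000 0.0000 1.0000
    outer loop
      vertex 26.000 13.000 20.000
      vertex 13.000 26.000 20.000
      vertex 3.808 22.192 20.000
    endloop
  endfacet
  facet normal 0.0000 0.0000 1.0000
    outer loop
      vertex 26.000 13.000 20.000
      vertex 3.808 22.192 20.000
      vertex 0.000 13.000 20.000
    endloop
  endfacet
  facet normal 0.0000 0.0000 1.0000
    outer loop
      vertex 26.000 13.000 20.000
      vertex 0.000 13.000 20.000
      vertex 3.808 3.808 20.000
    endloop
  endfacet
  facet normal 0.0000 0.0000 1.0000
    outer loop
      vertex 26.000 13.000 20.000
      vertex 3.808 3.808 20.000
      vertex 13.000 0.000 20.000
    endloop
  endfacet
  facet normal 0.0000 0.0000 1.0000
    outer loop
      vertex 26.000 13.000 20.000
      vertex 13.000 0.000 20.000
      vertex 22.192 3.808 20.000
    endloop
  endfacet
  facet normal 0.9239 0.3827 0.0000
    outer loop
      vertex 26.000 13.000 0.000
      vertex 22.192 22.192 0.000
      vertex 22.192 22.192 20.000
    endloop
  endfacet
  facet normal 0.9239 0.3827 0.0000
    outer loop
      vertex 26.000 13.000 0.000
      vertex 22.192 22.192 20.000
      vertex 26.000 13.000 20.000
    endloop
  endfacet
  facet normal 0.3827 0.9239 0.0000
    outer loop
      vertex 22.192 22.192 0.000
      vertex 13.000 26.000 0.000
      vertex 13.000 26.000 20.000
    endloop
  endfacet
  facet normal 0.3827 0.9239 0.0000
    outer loop
      vertex 22.192 22.192 0.000
      vertex 13.000 26.000 20.000
      vertex 22.192 22.192 20.000
    endloop
  endfacet
  facet normal -0.3827 0.9239 0.0000
    outer loop
      vertex 13.000 26.000 0.000
      vertex 3.808 22.192 0.000
      vertex 3.808 22.192 20.000
    endloop
  endfacet
  facet normal -0.3827 0.9239 0.0000
    outer loop
      vertex 13.000 26.000 0.000
      vertex 3.808 22.192 20.000
      vertex 13.000 26.000 20.000
    endloop
  endfacet
  facet normal -0.9239 0.3827 0.0000
    outer loop
      vertex 3.808 22.192 0.000
      vertex 0.000 13.000 0.000
      vertex 0.000 13.000 20.000
    endloop
  endfacet
  facet normal -0.9239 0.3827 0.0000
    outer loop
      vertex 3.808 22.192 0.000
      vertex 0.000 13.000 20.000
      vertex 3.808 22.192 20.000
    endloop
  endfacet
  facet normal -0.9239 -0.3827 0.0000
    outer loop
      vertex 0.000 13.000 0.000
      vertex 3.808 3.808 0.000
      vertex 3.808 3.808 20.000
    endloop
  endfacet
  facet normal -0.9239 -0.3827 0.0000
    outer loop
      vertex 0.000 13.000 0.000
      vertex 3.808 3.808 20.000
      vertex 0.000 13.000 20.000
    endloop
  endfacet
  facet normal -0.3827 -0.9239 0.0000
    outer loop
      vertex 3.808 3.808 0.000
      vertex 13.000 0.000 0.000
      vertex 13.000 0.000 20.000
    endloop
  endfacet
  facet normal -0.3827 -0.9239 0.0000
    outer loop
      vertex 3.808 3.808 0.000
      vertex 13.000 0.000 20.000
      vertex 3.808 3.808 20.000
    endloop
  endfacet
  facet normal 0.3827 -0.9239 0.0000
    outer loop
      vertex 13.000 0.000 0.000
      vertex 22.192 3.808 0.000
      vertex 22.192 3.808 20.000
    endloop
  endfacet
  facet normal 0.3827 -0.9239 0.0000
    outer loop
      vertex 13.000 0.000 0.000
      vertex 22.192 3.808 20.000
      vertex 13.000 0.000 20.000
    endloop
  endfacet
  facet normal 0.9239 -0.3827 0.0000
    outer loop
      vertex 22.192 3.808 0.000
      vertex 26.000 13.000 0.000
      vertex 26.000 13.000 20.000
    endloop
  endfacet
  facet normal 0.9239 -0.3827 0.0000
    outer loop
      vertex 22.192 3.808 0.000
      vertex 26.000 13.000 20.000
      vertex 22.192 3.808 20.000
    endloop
  endfacet
endsolid part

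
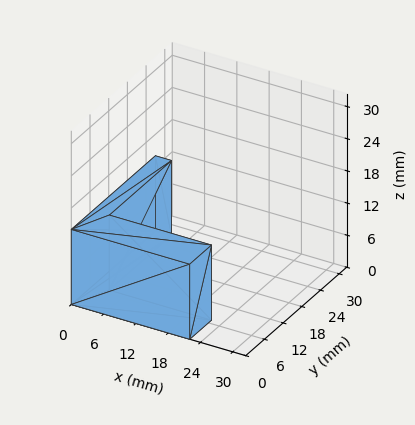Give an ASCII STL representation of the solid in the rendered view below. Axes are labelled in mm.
Reading the render: the shape is an L-shaped prism: outer 22 × 27 mm, arm thicknesses ≈ 7 mm (horizontal) and 3 mm (vertical), extruded 14 mm in z (dimensions read to the nearest mm from the axis ticks). For the STL, each face is triangulated and given an outward normal.

solid part
  facet normal 0.0000 0.0000 -1.0000
    outer loop
      vertex 22.00 7.00 0.00
      vertex 22.00 0.00 0.00
      vertex 0.00 0.00 0.00
    endloop
  endfacet
  facet normal 0.0000 0.0000 -1.0000
    outer loop
      vertex 3.00 7.00 0.00
      vertex 22.00 7.00 0.00
      vertex 0.00 0.00 0.00
    endloop
  endfacet
  facet normal 0.0000 0.0000 -1.0000
    outer loop
      vertex 3.00 27.00 0.00
      vertex 3.00 7.00 0.00
      vertex 0.00 0.00 0.00
    endloop
  endfacet
  facet normal 0.0000 0.0000 -1.0000
    outer loop
      vertex 0.00 27.00 0.00
      vertex 3.00 27.00 0.00
      vertex 0.00 0.00 0.00
    endloop
  endfacet
  facet normal 0.0000 0.0000 1.0000
    outer loop
      vertex 0.00 0.00 14.00
      vertex 22.00 0.00 14.00
      vertex 22.00 7.00 14.00
    endloop
  endfacet
  facet normal 0.0000 0.0000 1.0000
    outer loop
      vertex 0.00 0.00 14.00
      vertex 22.00 7.00 14.00
      vertex 3.00 7.00 14.00
    endloop
  endfacet
  facet normal 0.0000 0.0000 1.0000
    outer loop
      vertex 0.00 0.00 14.00
      vertex 3.00 7.00 14.00
      vertex 3.00 27.00 14.00
    endloop
  endfacet
  facet normal 0.0000 0.0000 1.0000
    outer loop
      vertex 0.00 0.00 14.00
      vertex 3.00 27.00 14.00
      vertex 0.00 27.00 14.00
    endloop
  endfacet
  facet normal 0.0000 -1.0000 0.0000
    outer loop
      vertex 0.00 0.00 0.00
      vertex 22.00 0.00 0.00
      vertex 22.00 0.00 14.00
    endloop
  endfacet
  facet normal 0.0000 -1.0000 0.0000
    outer loop
      vertex 0.00 0.00 0.00
      vertex 22.00 0.00 14.00
      vertex 0.00 0.00 14.00
    endloop
  endfacet
  facet normal 1.0000 0.0000 0.0000
    outer loop
      vertex 22.00 0.00 0.00
      vertex 22.00 7.00 0.00
      vertex 22.00 7.00 14.00
    endloop
  endfacet
  facet normal 1.0000 0.0000 0.0000
    outer loop
      vertex 22.00 0.00 0.00
      vertex 22.00 7.00 14.00
      vertex 22.00 0.00 14.00
    endloop
  endfacet
  facet normal 0.0000 1.0000 0.0000
    outer loop
      vertex 22.00 7.00 0.00
      vertex 3.00 7.00 0.00
      vertex 3.00 7.00 14.00
    endloop
  endfacet
  facet normal 0.0000 1.0000 0.0000
    outer loop
      vertex 22.00 7.00 0.00
      vertex 3.00 7.00 14.00
      vertex 22.00 7.00 14.00
    endloop
  endfacet
  facet normal 1.0000 0.0000 0.0000
    outer loop
      vertex 3.00 7.00 0.00
      vertex 3.00 27.00 0.00
      vertex 3.00 27.00 14.00
    endloop
  endfacet
  facet normal 1.0000 0.0000 0.0000
    outer loop
      vertex 3.00 7.00 0.00
      vertex 3.00 27.00 14.00
      vertex 3.00 7.00 14.00
    endloop
  endfacet
  facet normal 0.0000 1.0000 0.0000
    outer loop
      vertex 3.00 27.00 0.00
      vertex 0.00 27.00 0.00
      vertex 0.00 27.00 14.00
    endloop
  endfacet
  facet normal 0.0000 1.0000 0.0000
    outer loop
      vertex 3.00 27.00 0.00
      vertex 0.00 27.00 14.00
      vertex 3.00 27.00 14.00
    endloop
  endfacet
  facet normal -1.0000 0.0000 0.0000
    outer loop
      vertex 0.00 27.00 0.00
      vertex 0.00 0.00 0.00
      vertex 0.00 0.00 14.00
    endloop
  endfacet
  facet normal -1.0000 0.0000 0.0000
    outer loop
      vertex 0.00 27.00 0.00
      vertex 0.00 0.00 14.00
      vertex 0.00 27.00 14.00
    endloop
  endfacet
endsolid part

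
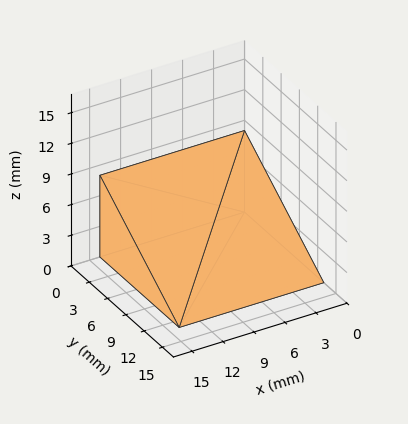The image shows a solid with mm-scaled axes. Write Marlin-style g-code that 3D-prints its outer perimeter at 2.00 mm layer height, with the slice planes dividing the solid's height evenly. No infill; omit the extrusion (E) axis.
Reading the render: the shape is a wedge (ramp): 14 × 13 mm base, rising to 8 mm along the y=0 edge and sloping linearly to z=0 at y=13 (dimensions read to the nearest mm from the axis ticks). For the g-code, the solid's height is divided into equal slices at the stated Δz and each level perimeter traced with G1 moves after a G0 lift.

; perimeter-only toolpath
G21 ; units = mm
G90 ; absolute positioning
G28 ; home
; layer 1
G0 Z2.00
G0 X0.00 Y0.00
G1 X14.00 Y0.00
G1 X14.00 Y9.75
G1 X0.00 Y9.75
G1 X0.00 Y0.00
; layer 2
G0 Z4.00
G0 X0.00 Y0.00
G1 X14.00 Y0.00
G1 X14.00 Y6.50
G1 X0.00 Y6.50
G1 X0.00 Y0.00
; layer 3
G0 Z6.00
G0 X0.00 Y0.00
G1 X14.00 Y0.00
G1 X14.00 Y3.25
G1 X0.00 Y3.25
G1 X0.00 Y0.00
M2 ; end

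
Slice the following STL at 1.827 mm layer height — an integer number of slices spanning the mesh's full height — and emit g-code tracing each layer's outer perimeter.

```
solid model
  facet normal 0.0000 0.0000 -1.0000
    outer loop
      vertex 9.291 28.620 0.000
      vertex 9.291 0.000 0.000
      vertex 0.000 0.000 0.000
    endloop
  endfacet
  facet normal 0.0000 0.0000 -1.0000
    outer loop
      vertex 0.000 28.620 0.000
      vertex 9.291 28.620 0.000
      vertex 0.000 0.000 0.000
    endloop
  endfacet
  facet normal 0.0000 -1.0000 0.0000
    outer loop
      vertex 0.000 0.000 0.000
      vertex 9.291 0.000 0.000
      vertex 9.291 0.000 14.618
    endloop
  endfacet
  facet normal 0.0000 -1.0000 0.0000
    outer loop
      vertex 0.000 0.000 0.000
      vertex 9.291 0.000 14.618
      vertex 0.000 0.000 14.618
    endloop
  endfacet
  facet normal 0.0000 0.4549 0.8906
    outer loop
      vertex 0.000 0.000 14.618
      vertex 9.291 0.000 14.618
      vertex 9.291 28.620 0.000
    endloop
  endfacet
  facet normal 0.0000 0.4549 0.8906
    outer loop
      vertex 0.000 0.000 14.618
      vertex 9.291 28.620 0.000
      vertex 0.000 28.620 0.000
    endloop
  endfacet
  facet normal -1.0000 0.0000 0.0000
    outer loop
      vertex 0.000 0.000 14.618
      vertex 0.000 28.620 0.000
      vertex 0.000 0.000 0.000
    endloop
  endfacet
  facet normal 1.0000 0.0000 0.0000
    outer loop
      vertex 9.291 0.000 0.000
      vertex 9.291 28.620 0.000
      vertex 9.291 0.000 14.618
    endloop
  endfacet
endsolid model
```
; perimeter-only toolpath
G21 ; units = mm
G90 ; absolute positioning
G28 ; home
; layer 1
G0 Z1.827
G0 X0.000 Y0.000
G1 X9.291 Y0.000
G1 X9.291 Y25.043
G1 X0.000 Y25.043
G1 X0.000 Y0.000
; layer 2
G0 Z3.655
G0 X0.000 Y0.000
G1 X9.291 Y0.000
G1 X9.291 Y21.465
G1 X0.000 Y21.465
G1 X0.000 Y0.000
; layer 3
G0 Z5.482
G0 X0.000 Y0.000
G1 X9.291 Y0.000
G1 X9.291 Y17.887
G1 X0.000 Y17.887
G1 X0.000 Y0.000
; layer 4
G0 Z7.309
G0 X0.000 Y0.000
G1 X9.291 Y0.000
G1 X9.291 Y14.310
G1 X0.000 Y14.310
G1 X0.000 Y0.000
; layer 5
G0 Z9.136
G0 X0.000 Y0.000
G1 X9.291 Y0.000
G1 X9.291 Y10.732
G1 X0.000 Y10.732
G1 X0.000 Y0.000
; layer 6
G0 Z10.963
G0 X0.000 Y0.000
G1 X9.291 Y0.000
G1 X9.291 Y7.155
G1 X0.000 Y7.155
G1 X0.000 Y0.000
; layer 7
G0 Z12.791
G0 X0.000 Y0.000
G1 X9.291 Y0.000
G1 X9.291 Y3.578
G1 X0.000 Y3.578
G1 X0.000 Y0.000
M2 ; end

The solid is a wedge (ramp): 9.29 × 28.6 mm base, rising to 14.6 mm along the y=0 edge and sloping linearly to z=0 at y=28.6. Slicing at Δz = 1.827 mm — 8 equal slices spanning the solid's height, so layer i sits at z = i·h/8 — gives 7 non-empty perimeters. Each is a 4-segment closed polygon; G0 lifts to the layer z and rapids to the start vertex, then G1 traces the edges. The cross-section shrinks linearly with z (the slice at the apex is degenerate and omitted).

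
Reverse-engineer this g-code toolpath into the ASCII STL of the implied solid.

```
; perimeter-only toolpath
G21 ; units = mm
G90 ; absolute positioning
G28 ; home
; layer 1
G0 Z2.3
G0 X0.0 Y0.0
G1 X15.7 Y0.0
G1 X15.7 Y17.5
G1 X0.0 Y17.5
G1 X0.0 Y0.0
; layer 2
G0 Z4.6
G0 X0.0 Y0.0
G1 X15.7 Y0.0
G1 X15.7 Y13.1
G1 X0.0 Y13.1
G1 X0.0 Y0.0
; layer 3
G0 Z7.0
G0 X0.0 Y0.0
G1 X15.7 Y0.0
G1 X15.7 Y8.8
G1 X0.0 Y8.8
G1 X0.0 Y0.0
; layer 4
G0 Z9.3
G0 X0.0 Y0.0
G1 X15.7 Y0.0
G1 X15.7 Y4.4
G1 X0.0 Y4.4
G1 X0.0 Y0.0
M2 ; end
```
solid part
  facet normal 0.0000 0.0000 -1.0000
    outer loop
      vertex 15.7 21.9 0.0
      vertex 15.7 0.0 0.0
      vertex 0.0 0.0 0.0
    endloop
  endfacet
  facet normal 0.0000 0.0000 -1.0000
    outer loop
      vertex 0.0 21.9 0.0
      vertex 15.7 21.9 0.0
      vertex 0.0 0.0 0.0
    endloop
  endfacet
  facet normal 0.0000 -1.0000 0.0000
    outer loop
      vertex 0.0 0.0 0.0
      vertex 15.7 0.0 0.0
      vertex 15.7 0.0 11.6
    endloop
  endfacet
  facet normal 0.0000 -1.0000 0.0000
    outer loop
      vertex 0.0 0.0 0.0
      vertex 15.7 0.0 11.6
      vertex 0.0 0.0 11.6
    endloop
  endfacet
  facet normal 0.0000 0.4681 0.8837
    outer loop
      vertex 0.0 0.0 11.6
      vertex 15.7 0.0 11.6
      vertex 15.7 21.9 0.0
    endloop
  endfacet
  facet normal 0.0000 0.4681 0.8837
    outer loop
      vertex 0.0 0.0 11.6
      vertex 15.7 21.9 0.0
      vertex 0.0 21.9 0.0
    endloop
  endfacet
  facet normal -1.0000 0.0000 0.0000
    outer loop
      vertex 0.0 0.0 11.6
      vertex 0.0 21.9 0.0
      vertex 0.0 0.0 0.0
    endloop
  endfacet
  facet normal 1.0000 0.0000 0.0000
    outer loop
      vertex 15.7 0.0 0.0
      vertex 15.7 21.9 0.0
      vertex 15.7 0.0 11.6
    endloop
  endfacet
endsolid part

The G0 Z moves step by Δz≈2.3 mm. The G1 loops shrink linearly with z, so the solid tapers from its base footprint up to z≈11.6. Closing with a flat bottom cap and the tapered top and triangulating gives 8 facets — a wedge (ramp): 15.7 × 21.9 mm base, rising to 11.6 mm along the y=0 edge and sloping linearly to z=0 at y=21.9.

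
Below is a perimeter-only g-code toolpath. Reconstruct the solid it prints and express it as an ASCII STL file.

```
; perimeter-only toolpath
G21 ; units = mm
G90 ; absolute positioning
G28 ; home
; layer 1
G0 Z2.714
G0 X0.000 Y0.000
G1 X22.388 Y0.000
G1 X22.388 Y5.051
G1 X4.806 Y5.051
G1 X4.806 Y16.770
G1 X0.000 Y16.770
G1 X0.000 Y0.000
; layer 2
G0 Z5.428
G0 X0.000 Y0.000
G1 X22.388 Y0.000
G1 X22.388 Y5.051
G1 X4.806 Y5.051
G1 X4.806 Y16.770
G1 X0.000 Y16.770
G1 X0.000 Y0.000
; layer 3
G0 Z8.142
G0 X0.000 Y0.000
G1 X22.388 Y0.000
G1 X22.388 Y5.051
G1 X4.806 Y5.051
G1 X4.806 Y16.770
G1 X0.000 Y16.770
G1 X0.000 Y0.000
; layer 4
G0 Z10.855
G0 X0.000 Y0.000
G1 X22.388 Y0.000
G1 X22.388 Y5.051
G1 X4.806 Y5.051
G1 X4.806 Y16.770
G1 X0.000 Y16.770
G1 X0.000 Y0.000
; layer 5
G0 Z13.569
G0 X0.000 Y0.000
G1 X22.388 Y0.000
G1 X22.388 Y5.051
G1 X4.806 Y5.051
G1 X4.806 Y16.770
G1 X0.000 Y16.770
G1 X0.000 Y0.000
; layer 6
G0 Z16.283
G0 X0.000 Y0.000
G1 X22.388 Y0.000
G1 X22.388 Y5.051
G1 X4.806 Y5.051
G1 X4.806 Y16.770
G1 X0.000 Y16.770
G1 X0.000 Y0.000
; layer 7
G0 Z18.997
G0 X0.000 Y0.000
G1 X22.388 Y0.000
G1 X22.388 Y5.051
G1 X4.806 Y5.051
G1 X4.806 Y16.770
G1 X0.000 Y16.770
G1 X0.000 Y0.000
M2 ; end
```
solid part
  facet normal 0.0000 0.0000 -1.0000
    outer loop
      vertex 22.388 5.051 0.000
      vertex 22.388 0.000 0.000
      vertex 0.000 0.000 0.000
    endloop
  endfacet
  facet normal 0.0000 0.0000 -1.0000
    outer loop
      vertex 4.806 5.051 0.000
      vertex 22.388 5.051 0.000
      vertex 0.000 0.000 0.000
    endloop
  endfacet
  facet normal 0.0000 0.0000 -1.0000
    outer loop
      vertex 4.806 16.770 0.000
      vertex 4.806 5.051 0.000
      vertex 0.000 0.000 0.000
    endloop
  endfacet
  facet normal 0.0000 0.0000 -1.0000
    outer loop
      vertex 0.000 16.770 0.000
      vertex 4.806 16.770 0.000
      vertex 0.000 0.000 0.000
    endloop
  endfacet
  facet normal 0.0000 0.0000 1.0000
    outer loop
      vertex 0.000 0.000 18.997
      vertex 22.388 0.000 18.997
      vertex 22.388 5.051 18.997
    endloop
  endfacet
  facet normal 0.0000 0.0000 1.0000
    outer loop
      vertex 0.000 0.000 18.997
      vertex 22.388 5.051 18.997
      vertex 4.806 5.051 18.997
    endloop
  endfacet
  facet normal 0.0000 0.0000 1.0000
    outer loop
      vertex 0.000 0.000 18.997
      vertex 4.806 5.051 18.997
      vertex 4.806 16.770 18.997
    endloop
  endfacet
  facet normal 0.0000 0.0000 1.0000
    outer loop
      vertex 0.000 0.000 18.997
      vertex 4.806 16.770 18.997
      vertex 0.000 16.770 18.997
    endloop
  endfacet
  facet normal 0.0000 -1.0000 0.0000
    outer loop
      vertex 0.000 0.000 0.000
      vertex 22.388 0.000 0.000
      vertex 22.388 0.000 18.997
    endloop
  endfacet
  facet normal 0.0000 -1.0000 0.0000
    outer loop
      vertex 0.000 0.000 0.000
      vertex 22.388 0.000 18.997
      vertex 0.000 0.000 18.997
    endloop
  endfacet
  facet normal 1.0000 0.0000 0.0000
    outer loop
      vertex 22.388 0.000 0.000
      vertex 22.388 5.051 0.000
      vertex 22.388 5.051 18.997
    endloop
  endfacet
  facet normal 1.0000 0.0000 0.0000
    outer loop
      vertex 22.388 0.000 0.000
      vertex 22.388 5.051 18.997
      vertex 22.388 0.000 18.997
    endloop
  endfacet
  facet normal 0.0000 1.0000 0.0000
    outer loop
      vertex 22.388 5.051 0.000
      vertex 4.806 5.051 0.000
      vertex 4.806 5.051 18.997
    endloop
  endfacet
  facet normal 0.0000 1.0000 0.0000
    outer loop
      vertex 22.388 5.051 0.000
      vertex 4.806 5.051 18.997
      vertex 22.388 5.051 18.997
    endloop
  endfacet
  facet normal 1.0000 0.0000 0.0000
    outer loop
      vertex 4.806 5.051 0.000
      vertex 4.806 16.770 0.000
      vertex 4.806 16.770 18.997
    endloop
  endfacet
  facet normal 1.0000 0.0000 0.0000
    outer loop
      vertex 4.806 5.051 0.000
      vertex 4.806 16.770 18.997
      vertex 4.806 5.051 18.997
    endloop
  endfacet
  facet normal 0.0000 1.0000 0.0000
    outer loop
      vertex 4.806 16.770 0.000
      vertex 0.000 16.770 0.000
      vertex 0.000 16.770 18.997
    endloop
  endfacet
  facet normal 0.0000 1.0000 0.0000
    outer loop
      vertex 4.806 16.770 0.000
      vertex 0.000 16.770 18.997
      vertex 4.806 16.770 18.997
    endloop
  endfacet
  facet normal -1.0000 0.0000 0.0000
    outer loop
      vertex 0.000 16.770 0.000
      vertex 0.000 0.000 0.000
      vertex 0.000 0.000 18.997
    endloop
  endfacet
  facet normal -1.0000 0.0000 0.0000
    outer loop
      vertex 0.000 16.770 0.000
      vertex 0.000 0.000 18.997
      vertex 0.000 16.770 18.997
    endloop
  endfacet
endsolid part

The G0 Z moves step by Δz≈2.714 mm. Every layer's G1 loop is the same polygon, so the solid is a straight extrusion of it from z=0 to z≈19. Closing with flat bottom and top caps and triangulating gives 20 facets — an L-shaped prism: outer 22.4 × 16.8 mm, arm thicknesses ≈ 5.05 mm (horizontal) and 4.81 mm (vertical), extruded 19 mm in z.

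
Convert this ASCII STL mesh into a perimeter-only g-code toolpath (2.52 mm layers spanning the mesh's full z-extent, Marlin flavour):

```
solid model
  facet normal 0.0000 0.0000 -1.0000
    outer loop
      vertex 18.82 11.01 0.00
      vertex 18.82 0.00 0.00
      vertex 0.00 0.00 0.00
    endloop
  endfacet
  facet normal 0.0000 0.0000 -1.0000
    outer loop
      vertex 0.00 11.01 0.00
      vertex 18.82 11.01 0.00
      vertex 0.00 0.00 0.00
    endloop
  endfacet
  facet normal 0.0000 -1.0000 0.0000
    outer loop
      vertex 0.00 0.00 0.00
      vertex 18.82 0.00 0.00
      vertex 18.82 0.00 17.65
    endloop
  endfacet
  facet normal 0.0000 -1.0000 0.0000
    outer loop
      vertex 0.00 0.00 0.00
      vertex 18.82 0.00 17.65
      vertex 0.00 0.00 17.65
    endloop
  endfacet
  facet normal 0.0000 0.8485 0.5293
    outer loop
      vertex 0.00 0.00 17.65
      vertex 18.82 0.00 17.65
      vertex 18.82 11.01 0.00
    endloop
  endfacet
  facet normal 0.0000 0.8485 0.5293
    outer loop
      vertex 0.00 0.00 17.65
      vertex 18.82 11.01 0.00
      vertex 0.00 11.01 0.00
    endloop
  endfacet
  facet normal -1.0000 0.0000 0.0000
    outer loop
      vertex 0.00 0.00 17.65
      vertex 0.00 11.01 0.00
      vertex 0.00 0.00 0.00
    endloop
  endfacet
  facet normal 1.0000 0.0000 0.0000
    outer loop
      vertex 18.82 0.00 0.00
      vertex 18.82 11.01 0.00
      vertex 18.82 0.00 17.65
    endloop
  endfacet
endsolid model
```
; perimeter-only toolpath
G21 ; units = mm
G90 ; absolute positioning
G28 ; home
; layer 1
G0 Z2.52
G0 X0.00 Y0.00
G1 X18.82 Y0.00
G1 X18.82 Y9.44
G1 X0.00 Y9.44
G1 X0.00 Y0.00
; layer 2
G0 Z5.04
G0 X0.00 Y0.00
G1 X18.82 Y0.00
G1 X18.82 Y7.86
G1 X0.00 Y7.86
G1 X0.00 Y0.00
; layer 3
G0 Z7.56
G0 X0.00 Y0.00
G1 X18.82 Y0.00
G1 X18.82 Y6.29
G1 X0.00 Y6.29
G1 X0.00 Y0.00
; layer 4
G0 Z10.09
G0 X0.00 Y0.00
G1 X18.82 Y0.00
G1 X18.82 Y4.72
G1 X0.00 Y4.72
G1 X0.00 Y0.00
; layer 5
G0 Z12.61
G0 X0.00 Y0.00
G1 X18.82 Y0.00
G1 X18.82 Y3.15
G1 X0.00 Y3.15
G1 X0.00 Y0.00
; layer 6
G0 Z15.13
G0 X0.00 Y0.00
G1 X18.82 Y0.00
G1 X18.82 Y1.57
G1 X0.00 Y1.57
G1 X0.00 Y0.00
M2 ; end

The solid is a wedge (ramp): 18.8 × 11 mm base, rising to 17.6 mm along the y=0 edge and sloping linearly to z=0 at y=11. Slicing at Δz = 2.52 mm — 7 equal slices spanning the solid's height, so layer i sits at z = i·h/7 — gives 6 non-empty perimeters. Each is a 4-segment closed polygon; G0 lifts to the layer z and rapids to the start vertex, then G1 traces the edges. The cross-section shrinks linearly with z (the slice at the apex is degenerate and omitted).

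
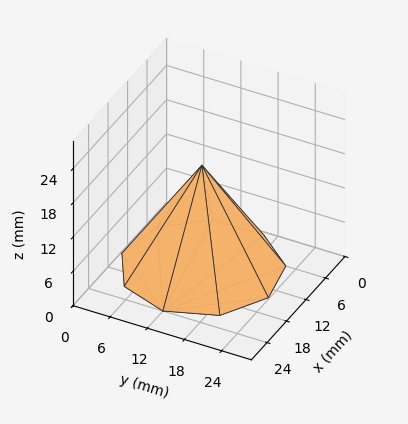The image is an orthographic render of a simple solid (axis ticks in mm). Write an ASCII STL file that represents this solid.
Reading the render: the shape is a regular 9-sided pyramid, base circumscribed radius ≈ 12 mm, apex at z ≈ 18 mm (dimensions read to the nearest mm from the axis ticks). For the STL, each face is triangulated and given an outward normal.

solid part
  facet normal 0.0000 0.0000 -1.0000
    outer loop
      vertex 14.08 23.82 0.00
      vertex 21.19 19.71 0.00
      vertex 24.00 12.00 0.00
    endloop
  endfacet
  facet normal 0.0000 0.0000 -1.0000
    outer loop
      vertex 6.00 22.39 0.00
      vertex 14.08 23.82 0.00
      vertex 24.00 12.00 0.00
    endloop
  endfacet
  facet normal 0.0000 0.0000 -1.0000
    outer loop
      vertex 0.72 16.10 0.00
      vertex 6.00 22.39 0.00
      vertex 24.00 12.00 0.00
    endloop
  endfacet
  facet normal 0.0000 0.0000 -1.0000
    outer loop
      vertex 0.72 7.90 0.00
      vertex 0.72 16.10 0.00
      vertex 24.00 12.00 0.00
    endloop
  endfacet
  facet normal 0.0000 0.0000 -1.0000
    outer loop
      vertex 6.00 1.61 0.00
      vertex 0.72 7.90 0.00
      vertex 24.00 12.00 0.00
    endloop
  endfacet
  facet normal 0.0000 0.0000 -1.0000
    outer loop
      vertex 14.08 0.18 0.00
      vertex 6.00 1.61 0.00
      vertex 24.00 12.00 0.00
    endloop
  endfacet
  facet normal 0.0000 0.0000 -1.0000
    outer loop
      vertex 21.19 4.29 0.00
      vertex 14.08 0.18 0.00
      vertex 24.00 12.00 0.00
    endloop
  endfacet
  facet normal 0.7962 0.2902 0.5308
    outer loop
      vertex 24.00 12.00 0.00
      vertex 21.19 19.71 0.00
      vertex 12.00 12.00 18.00
    endloop
  endfacet
  facet normal 0.4241 0.7337 0.5308
    outer loop
      vertex 21.19 19.71 0.00
      vertex 14.08 23.82 0.00
      vertex 12.00 12.00 18.00
    endloop
  endfacet
  facet normal -0.1477 0.8345 0.5309
    outer loop
      vertex 14.08 23.82 0.00
      vertex 6.00 22.39 0.00
      vertex 12.00 12.00 18.00
    endloop
  endfacet
  facet normal -0.6491 0.5449 0.5309
    outer loop
      vertex 6.00 22.39 0.00
      vertex 0.72 16.10 0.00
      vertex 12.00 12.00 18.00
    endloop
  endfacet
  facet normal -0.8474 0.0000 0.5310
    outer loop
      vertex 0.72 16.10 0.00
      vertex 0.72 7.90 0.00
      vertex 12.00 12.00 18.00
    endloop
  endfacet
  facet normal -0.6491 -0.5449 0.5309
    outer loop
      vertex 0.72 7.90 0.00
      vertex 6.00 1.61 0.00
      vertex 12.00 12.00 18.00
    endloop
  endfacet
  facet normal -0.1477 -0.8345 0.5309
    outer loop
      vertex 6.00 1.61 0.00
      vertex 14.08 0.18 0.00
      vertex 12.00 12.00 18.00
    endloop
  endfacet
  facet normal 0.4241 -0.7337 0.5308
    outer loop
      vertex 14.08 0.18 0.00
      vertex 21.19 4.29 0.00
      vertex 12.00 12.00 18.00
    endloop
  endfacet
  facet normal 0.7962 -0.2902 0.5308
    outer loop
      vertex 21.19 4.29 0.00
      vertex 24.00 12.00 0.00
      vertex 12.00 12.00 18.00
    endloop
  endfacet
endsolid part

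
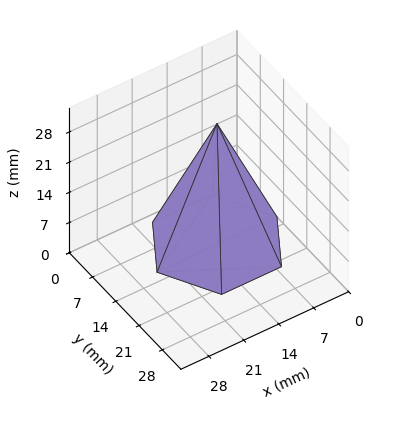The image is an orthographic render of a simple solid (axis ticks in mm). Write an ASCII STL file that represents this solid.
Reading the render: the shape is a regular 6-sided pyramid, base circumscribed radius ≈ 12 mm, apex at z ≈ 28 mm (dimensions read to the nearest mm from the axis ticks). For the STL, each face is triangulated and given an outward normal.

solid part
  facet normal 0.0000 0.0000 -1.0000
    outer loop
      vertex 6.00 22.39 0.00
      vertex 18.00 22.39 0.00
      vertex 24.00 12.00 0.00
    endloop
  endfacet
  facet normal 0.0000 0.0000 -1.0000
    outer loop
      vertex 0.00 12.00 0.00
      vertex 6.00 22.39 0.00
      vertex 24.00 12.00 0.00
    endloop
  endfacet
  facet normal 0.0000 0.0000 -1.0000
    outer loop
      vertex 6.00 1.61 0.00
      vertex 0.00 12.00 0.00
      vertex 24.00 12.00 0.00
    endloop
  endfacet
  facet normal 0.0000 0.0000 -1.0000
    outer loop
      vertex 18.00 1.61 0.00
      vertex 6.00 1.61 0.00
      vertex 24.00 12.00 0.00
    endloop
  endfacet
  facet normal 0.8119 0.4688 0.3479
    outer loop
      vertex 24.00 12.00 0.00
      vertex 18.00 22.39 0.00
      vertex 12.00 12.00 28.00
    endloop
  endfacet
  facet normal 0.0000 0.9375 0.3479
    outer loop
      vertex 18.00 22.39 0.00
      vertex 6.00 22.39 0.00
      vertex 12.00 12.00 28.00
    endloop
  endfacet
  facet normal -0.8119 0.4688 0.3479
    outer loop
      vertex 6.00 22.39 0.00
      vertex 0.00 12.00 0.00
      vertex 12.00 12.00 28.00
    endloop
  endfacet
  facet normal -0.8119 -0.4688 0.3479
    outer loop
      vertex 0.00 12.00 0.00
      vertex 6.00 1.61 0.00
      vertex 12.00 12.00 28.00
    endloop
  endfacet
  facet normal 0.0000 -0.9375 0.3479
    outer loop
      vertex 6.00 1.61 0.00
      vertex 18.00 1.61 0.00
      vertex 12.00 12.00 28.00
    endloop
  endfacet
  facet normal 0.8119 -0.4688 0.3479
    outer loop
      vertex 18.00 1.61 0.00
      vertex 24.00 12.00 0.00
      vertex 12.00 12.00 28.00
    endloop
  endfacet
endsolid part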